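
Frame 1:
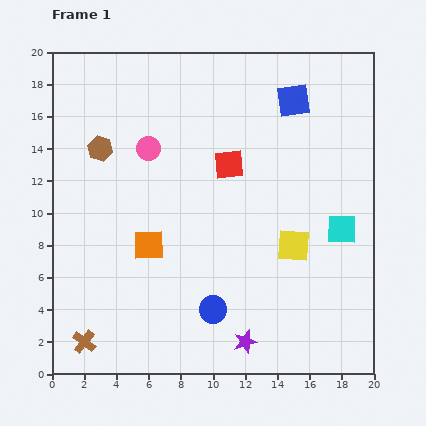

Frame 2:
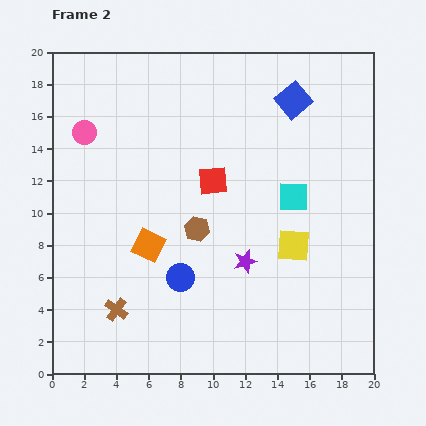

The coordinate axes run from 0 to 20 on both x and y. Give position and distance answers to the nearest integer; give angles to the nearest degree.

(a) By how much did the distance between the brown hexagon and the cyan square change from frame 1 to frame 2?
-10

Distance in frame 1: 16. Distance in frame 2: 6.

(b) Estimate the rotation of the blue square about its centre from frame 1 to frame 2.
32° counter-clockwise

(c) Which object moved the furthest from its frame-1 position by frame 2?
the brown hexagon

(moved 8; next 5)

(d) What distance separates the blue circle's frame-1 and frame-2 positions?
3

The blue circle moved from (10, 4) to (8, 6), a distance of √(2² + 2²) ≈ 3.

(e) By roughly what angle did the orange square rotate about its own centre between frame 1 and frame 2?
29° clockwise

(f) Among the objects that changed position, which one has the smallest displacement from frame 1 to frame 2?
the red square

(moved 1)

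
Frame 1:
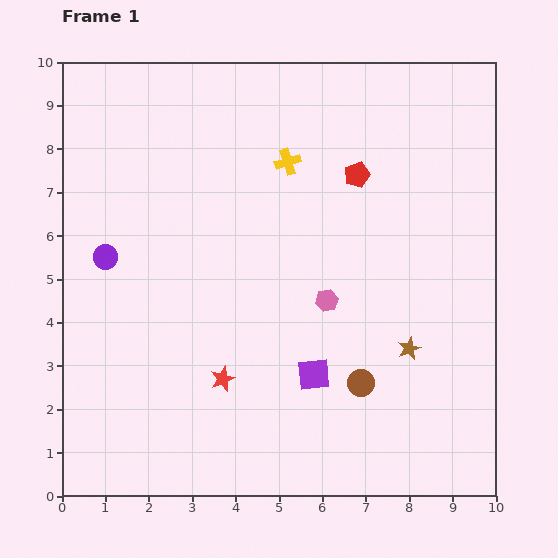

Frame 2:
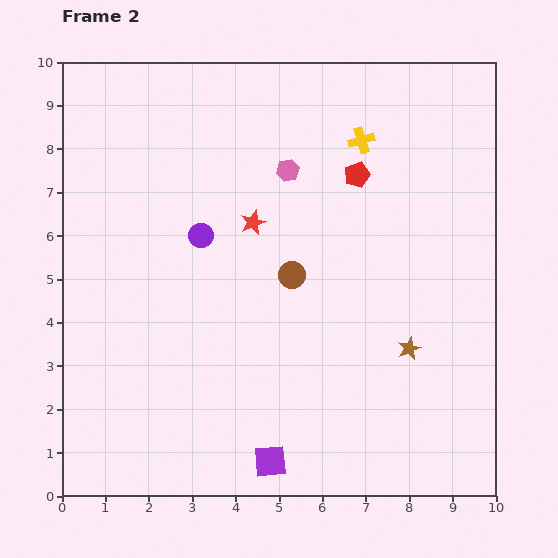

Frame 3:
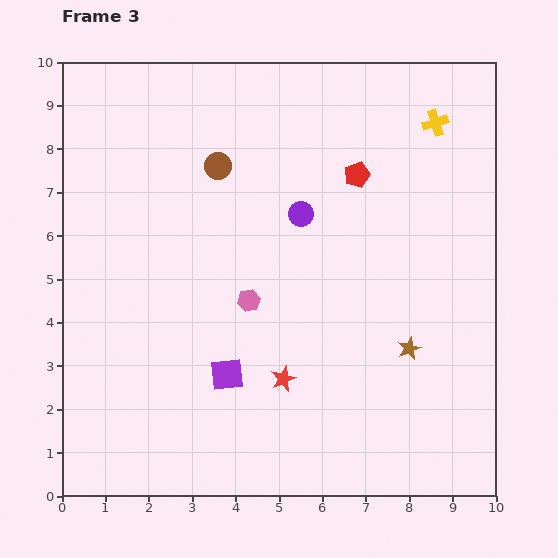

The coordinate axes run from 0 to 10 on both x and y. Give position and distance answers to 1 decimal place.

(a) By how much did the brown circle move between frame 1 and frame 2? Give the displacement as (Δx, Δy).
(-1.6, 2.5)

The brown circle was at (6.9, 2.6) in frame 1 and (5.3, 5.1) in frame 2.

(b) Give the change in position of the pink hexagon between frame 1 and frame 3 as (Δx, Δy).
(-1.8, 0.0)

The pink hexagon was at (6.1, 4.5) in frame 1 and (4.3, 4.5) in frame 3.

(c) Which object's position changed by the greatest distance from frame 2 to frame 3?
the red star

(moved 3.7; next 3.1)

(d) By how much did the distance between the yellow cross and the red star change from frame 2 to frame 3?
+3.8

Distance in frame 2: 3.1. Distance in frame 3: 6.9.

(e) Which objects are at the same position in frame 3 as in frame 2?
the red pentagon, the brown star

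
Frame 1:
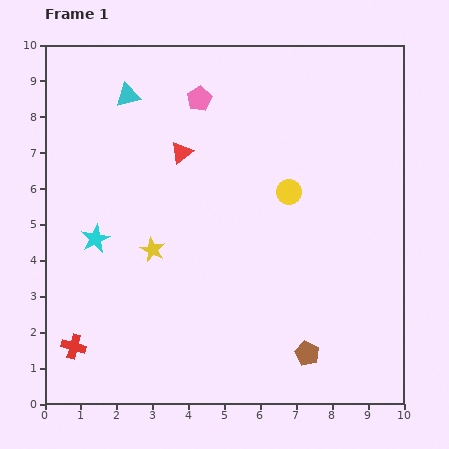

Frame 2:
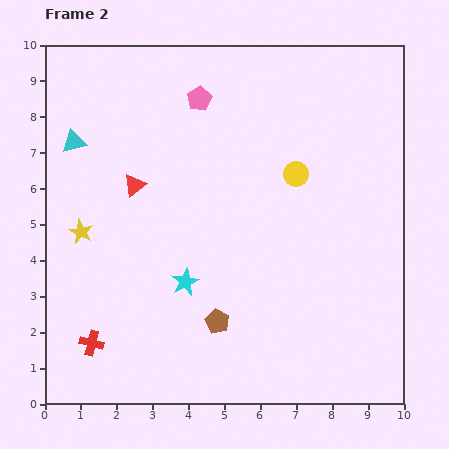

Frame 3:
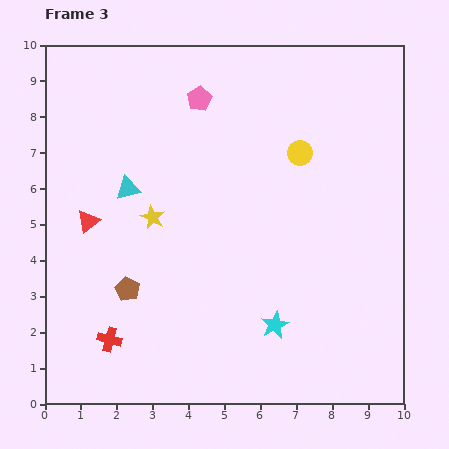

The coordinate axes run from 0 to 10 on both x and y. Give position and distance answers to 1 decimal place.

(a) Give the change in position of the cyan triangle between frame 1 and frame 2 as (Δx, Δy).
(-1.5, -1.3)

The cyan triangle was at (2.3, 8.6) in frame 1 and (0.8, 7.3) in frame 2.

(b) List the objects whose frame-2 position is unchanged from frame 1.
the pink pentagon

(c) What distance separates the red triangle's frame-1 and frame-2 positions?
1.6

The red triangle moved from (3.8, 7.0) to (2.5, 6.1), a distance of √(1.3² + 0.9²) ≈ 1.6.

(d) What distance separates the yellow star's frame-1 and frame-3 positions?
0.9

The yellow star moved from (3.0, 4.3) to (3.0, 5.2), a distance of √(0.0² + 0.9²) ≈ 0.9.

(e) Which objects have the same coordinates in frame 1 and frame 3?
the pink pentagon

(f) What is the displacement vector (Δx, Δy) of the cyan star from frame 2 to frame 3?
(2.5, -1.2)

The cyan star was at (3.9, 3.4) in frame 2 and (6.4, 2.2) in frame 3.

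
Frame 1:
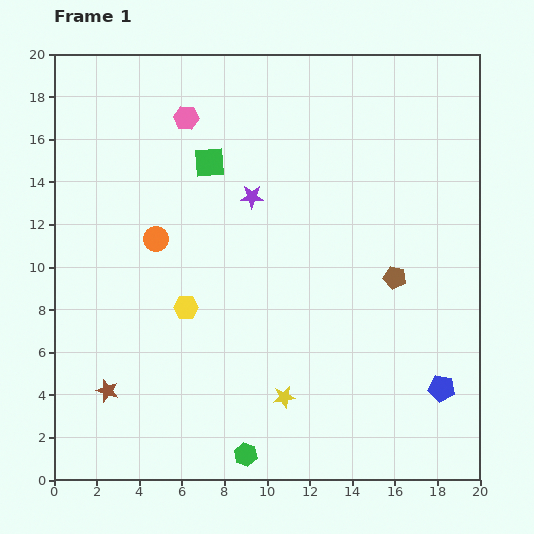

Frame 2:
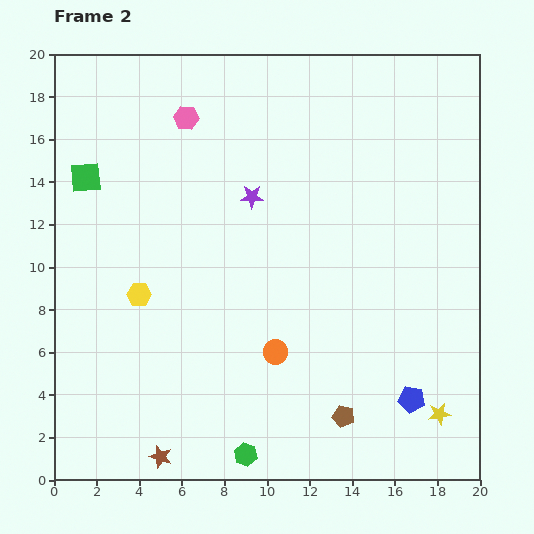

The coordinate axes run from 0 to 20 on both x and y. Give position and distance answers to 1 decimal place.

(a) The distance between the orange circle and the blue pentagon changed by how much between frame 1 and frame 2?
-8.3

Distance in frame 1: 15.1. Distance in frame 2: 6.8.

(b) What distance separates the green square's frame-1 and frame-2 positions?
5.8

The green square moved from (7.3, 14.9) to (1.5, 14.2), a distance of √(5.8² + 0.7²) ≈ 5.8.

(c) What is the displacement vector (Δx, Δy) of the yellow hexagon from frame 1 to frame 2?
(-2.2, 0.6)

The yellow hexagon was at (6.2, 8.1) in frame 1 and (4.0, 8.7) in frame 2.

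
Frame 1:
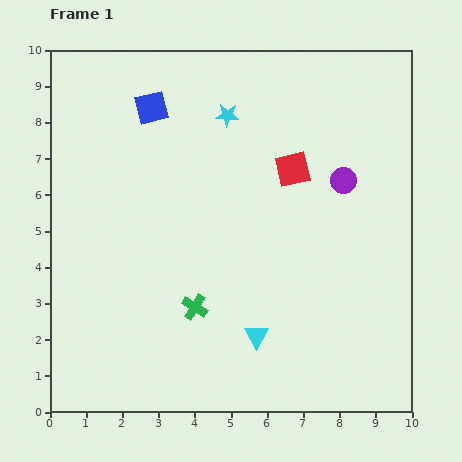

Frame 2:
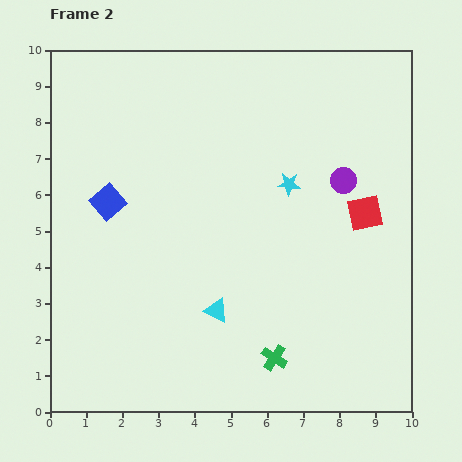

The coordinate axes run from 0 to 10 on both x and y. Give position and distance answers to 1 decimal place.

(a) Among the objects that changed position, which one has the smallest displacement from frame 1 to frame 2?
the cyan triangle

(moved 1.3)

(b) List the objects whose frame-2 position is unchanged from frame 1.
the purple circle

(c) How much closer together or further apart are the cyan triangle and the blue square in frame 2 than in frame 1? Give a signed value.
-2.7

Distance in frame 1: 6.9. Distance in frame 2: 4.2.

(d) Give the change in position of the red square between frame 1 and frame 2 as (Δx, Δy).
(2.0, -1.2)

The red square was at (6.7, 6.7) in frame 1 and (8.7, 5.5) in frame 2.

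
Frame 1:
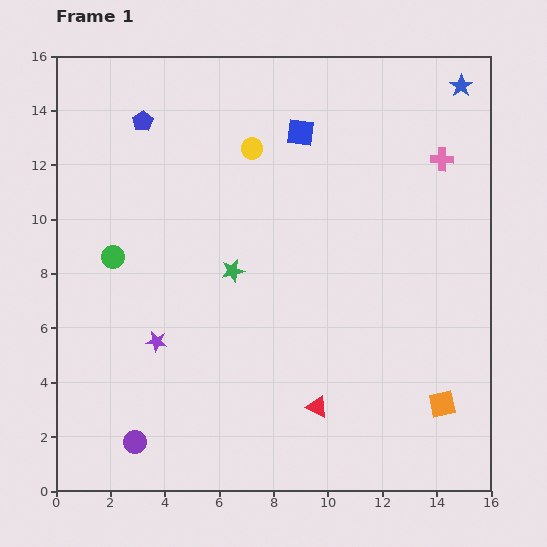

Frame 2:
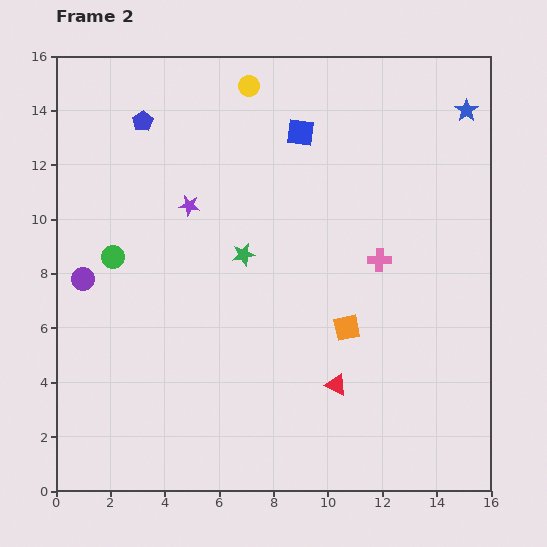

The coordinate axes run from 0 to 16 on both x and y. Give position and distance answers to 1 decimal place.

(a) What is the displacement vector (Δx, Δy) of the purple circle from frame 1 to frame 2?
(-1.9, 6.0)

The purple circle was at (2.9, 1.8) in frame 1 and (1.0, 7.8) in frame 2.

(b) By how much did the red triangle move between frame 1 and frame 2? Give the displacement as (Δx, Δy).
(0.7, 0.8)

The red triangle was at (9.6, 3.1) in frame 1 and (10.3, 3.9) in frame 2.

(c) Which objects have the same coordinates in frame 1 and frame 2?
the blue square, the blue pentagon, the green circle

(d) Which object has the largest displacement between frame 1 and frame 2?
the purple circle

(moved 6.3; next 5.1)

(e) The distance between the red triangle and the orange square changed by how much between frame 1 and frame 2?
-2.5

Distance in frame 1: 4.6. Distance in frame 2: 2.1.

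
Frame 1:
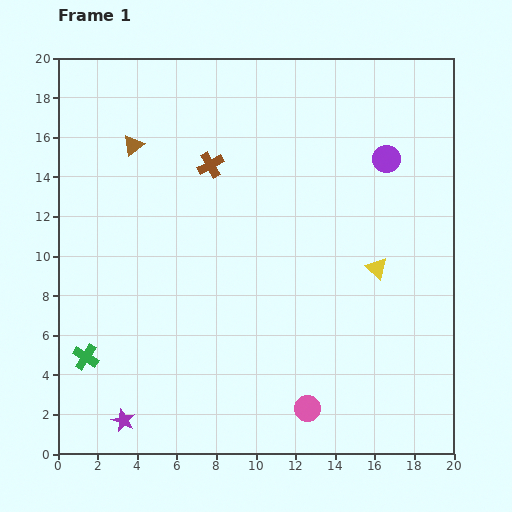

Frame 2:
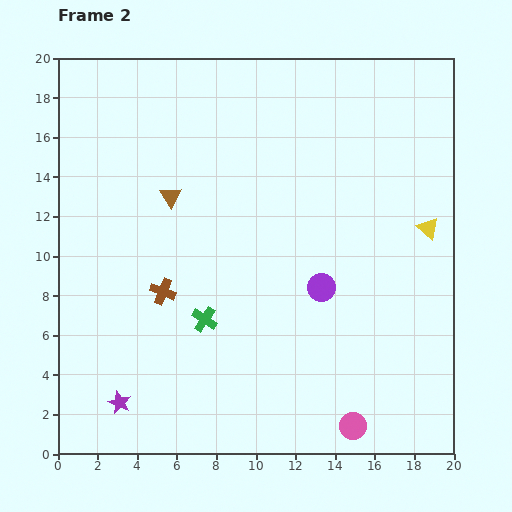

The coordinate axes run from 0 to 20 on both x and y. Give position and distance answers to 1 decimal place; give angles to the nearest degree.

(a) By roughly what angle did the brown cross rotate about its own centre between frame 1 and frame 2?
39° counter-clockwise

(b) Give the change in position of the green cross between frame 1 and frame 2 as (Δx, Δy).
(6.0, 1.9)

The green cross was at (1.4, 4.9) in frame 1 and (7.4, 6.8) in frame 2.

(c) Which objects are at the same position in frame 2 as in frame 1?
none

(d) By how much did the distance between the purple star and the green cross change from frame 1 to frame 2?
+2.3

Distance in frame 1: 3.7. Distance in frame 2: 6.0.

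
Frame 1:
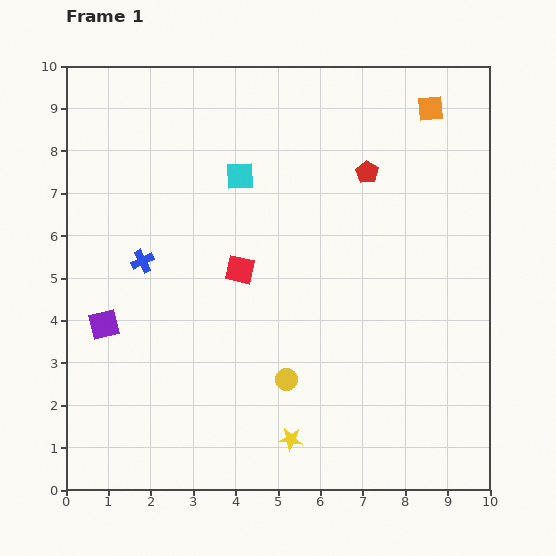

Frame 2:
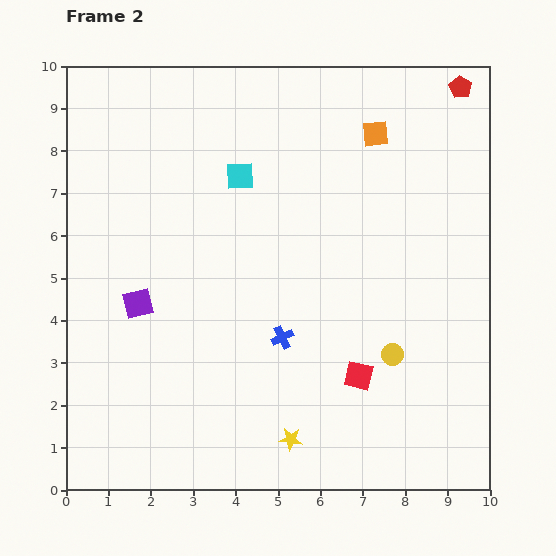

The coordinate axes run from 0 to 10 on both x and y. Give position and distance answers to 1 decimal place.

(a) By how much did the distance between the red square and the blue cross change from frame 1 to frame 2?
-0.3

Distance in frame 1: 2.3. Distance in frame 2: 2.0.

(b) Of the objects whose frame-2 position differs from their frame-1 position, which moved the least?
the purple square

(moved 0.9)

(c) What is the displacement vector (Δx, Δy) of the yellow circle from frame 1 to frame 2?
(2.5, 0.6)

The yellow circle was at (5.2, 2.6) in frame 1 and (7.7, 3.2) in frame 2.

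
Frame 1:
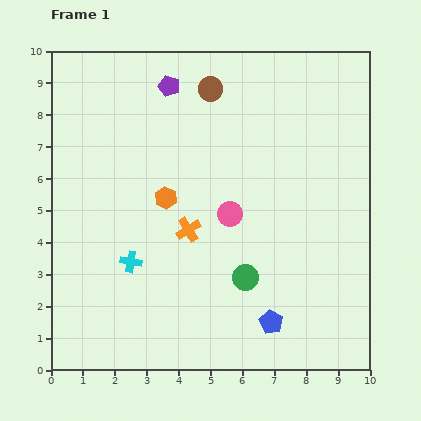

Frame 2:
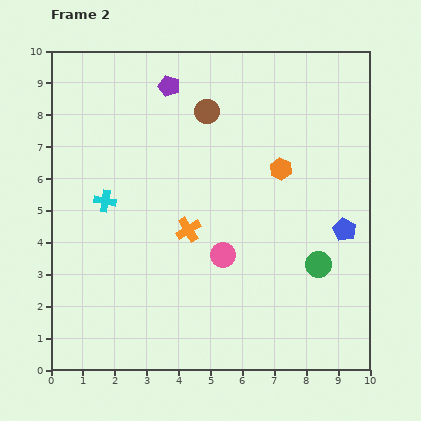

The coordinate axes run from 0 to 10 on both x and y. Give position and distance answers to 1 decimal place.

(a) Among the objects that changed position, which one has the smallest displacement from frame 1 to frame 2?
the brown circle

(moved 0.7)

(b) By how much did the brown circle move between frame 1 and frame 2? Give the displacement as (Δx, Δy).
(-0.1, -0.7)

The brown circle was at (5.0, 8.8) in frame 1 and (4.9, 8.1) in frame 2.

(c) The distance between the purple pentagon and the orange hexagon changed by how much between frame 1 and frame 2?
+0.9

Distance in frame 1: 3.5. Distance in frame 2: 4.4.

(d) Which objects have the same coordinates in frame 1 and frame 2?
the purple pentagon, the orange cross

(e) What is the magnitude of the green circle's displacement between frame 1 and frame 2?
2.3

The green circle moved from (6.1, 2.9) to (8.4, 3.3), a distance of √(2.3² + 0.4²) ≈ 2.3.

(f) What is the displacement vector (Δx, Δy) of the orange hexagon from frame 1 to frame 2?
(3.6, 0.9)

The orange hexagon was at (3.6, 5.4) in frame 1 and (7.2, 6.3) in frame 2.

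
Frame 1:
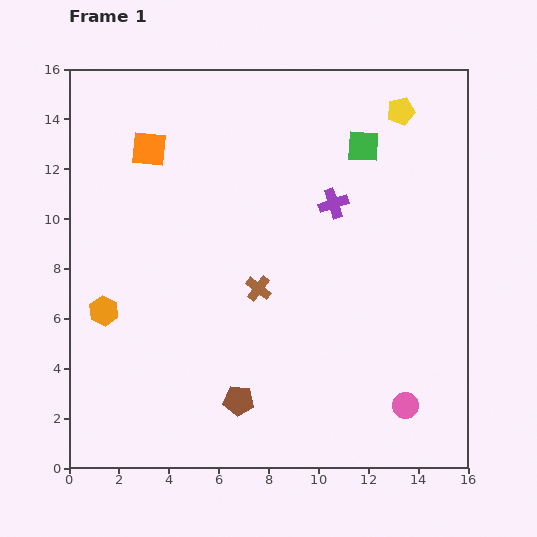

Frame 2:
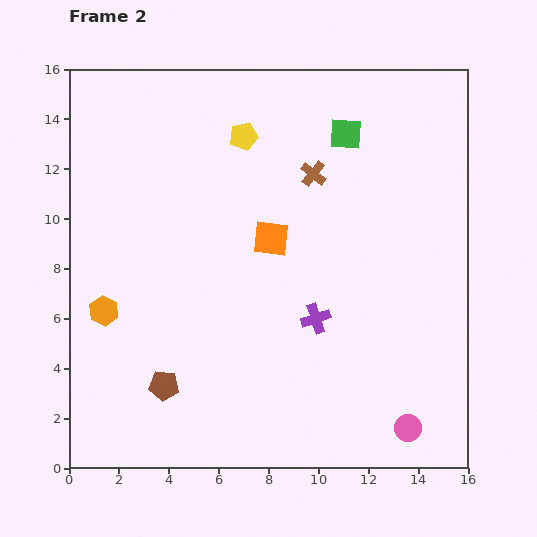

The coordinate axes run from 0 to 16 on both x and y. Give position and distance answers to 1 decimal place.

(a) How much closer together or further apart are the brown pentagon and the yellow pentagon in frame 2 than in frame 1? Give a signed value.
-2.8

Distance in frame 1: 13.3. Distance in frame 2: 10.5.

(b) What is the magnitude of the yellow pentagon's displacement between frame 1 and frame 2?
6.4

The yellow pentagon moved from (13.3, 14.3) to (7.0, 13.3), a distance of √(6.3² + 1.0²) ≈ 6.4.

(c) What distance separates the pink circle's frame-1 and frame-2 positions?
0.9

The pink circle moved from (13.5, 2.5) to (13.6, 1.6), a distance of √(0.1² + 0.9²) ≈ 0.9.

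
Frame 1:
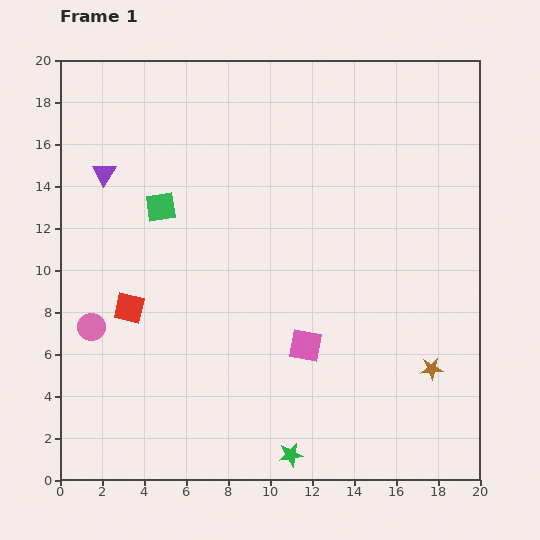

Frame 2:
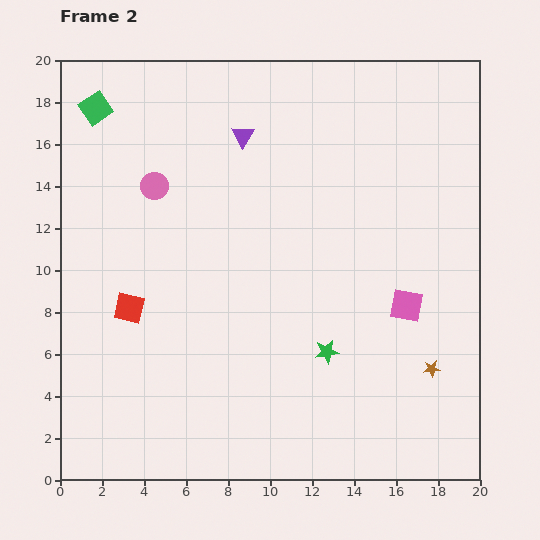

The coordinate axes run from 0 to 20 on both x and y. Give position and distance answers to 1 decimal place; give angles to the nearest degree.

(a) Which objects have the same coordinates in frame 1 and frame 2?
the red square, the brown star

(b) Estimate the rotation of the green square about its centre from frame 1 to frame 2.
26° counter-clockwise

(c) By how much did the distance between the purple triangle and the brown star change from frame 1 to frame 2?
-3.9

Distance in frame 1: 18.2. Distance in frame 2: 14.3.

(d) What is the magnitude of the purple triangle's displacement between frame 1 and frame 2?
6.8

The purple triangle moved from (2.1, 14.6) to (8.7, 16.4), a distance of √(6.6² + 1.8²) ≈ 6.8.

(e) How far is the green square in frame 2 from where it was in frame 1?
5.6

The green square moved from (4.8, 13.0) to (1.7, 17.7), a distance of √(3.1² + 4.7²) ≈ 5.6.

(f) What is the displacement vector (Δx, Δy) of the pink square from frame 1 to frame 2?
(4.8, 1.9)

The pink square was at (11.7, 6.4) in frame 1 and (16.5, 8.3) in frame 2.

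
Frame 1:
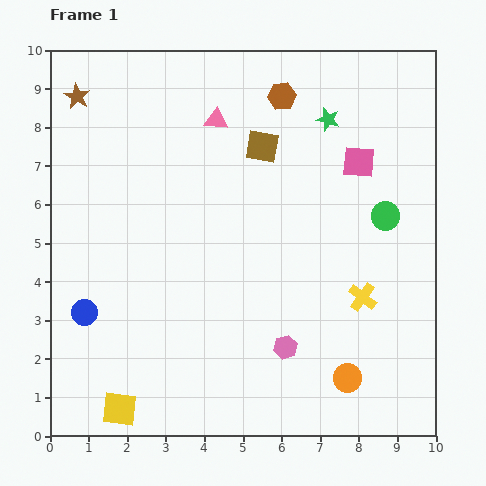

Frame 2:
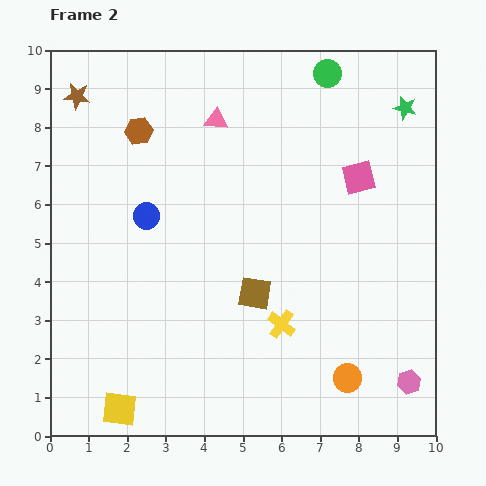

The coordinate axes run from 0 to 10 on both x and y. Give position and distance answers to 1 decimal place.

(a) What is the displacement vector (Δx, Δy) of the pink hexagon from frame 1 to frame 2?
(3.2, -0.9)

The pink hexagon was at (6.1, 2.3) in frame 1 and (9.3, 1.4) in frame 2.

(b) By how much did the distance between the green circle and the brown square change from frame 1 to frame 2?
+2.3

Distance in frame 1: 3.7. Distance in frame 2: 6.0.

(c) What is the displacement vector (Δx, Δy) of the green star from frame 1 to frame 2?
(2.0, 0.3)

The green star was at (7.2, 8.2) in frame 1 and (9.2, 8.5) in frame 2.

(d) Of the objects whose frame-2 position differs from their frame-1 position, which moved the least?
the pink square

(moved 0.4)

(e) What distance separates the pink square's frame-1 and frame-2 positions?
0.4

The pink square moved from (8.0, 7.1) to (8.0, 6.7), a distance of √(0.0² + 0.4²) ≈ 0.4.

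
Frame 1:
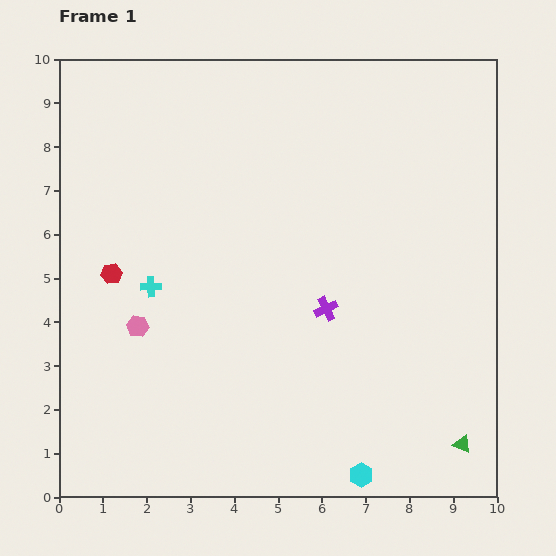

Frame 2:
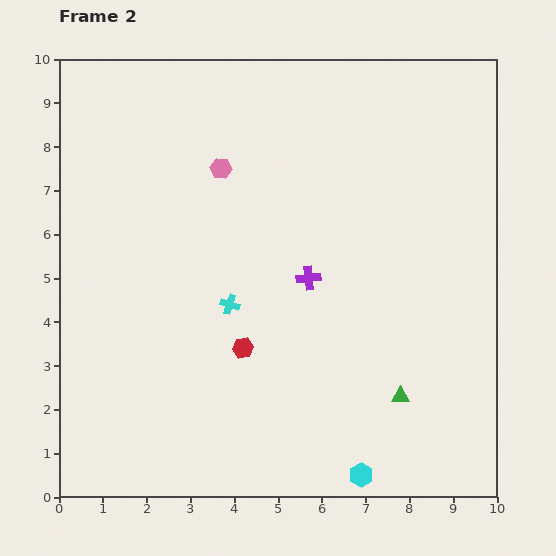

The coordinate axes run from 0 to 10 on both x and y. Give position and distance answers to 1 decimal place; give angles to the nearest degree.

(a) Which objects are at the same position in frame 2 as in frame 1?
the cyan hexagon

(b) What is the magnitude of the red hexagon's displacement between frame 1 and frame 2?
3.4

The red hexagon moved from (1.2, 5.1) to (4.2, 3.4), a distance of √(3.0² + 1.7²) ≈ 3.4.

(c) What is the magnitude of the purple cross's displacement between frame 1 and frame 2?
0.8

The purple cross moved from (6.1, 4.3) to (5.7, 5.0), a distance of √(0.4² + 0.7²) ≈ 0.8.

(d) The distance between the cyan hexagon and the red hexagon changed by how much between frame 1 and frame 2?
-3.3

Distance in frame 1: 7.3. Distance in frame 2: 4.0.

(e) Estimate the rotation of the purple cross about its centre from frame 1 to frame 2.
20° clockwise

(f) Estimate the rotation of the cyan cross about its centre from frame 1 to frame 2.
19° clockwise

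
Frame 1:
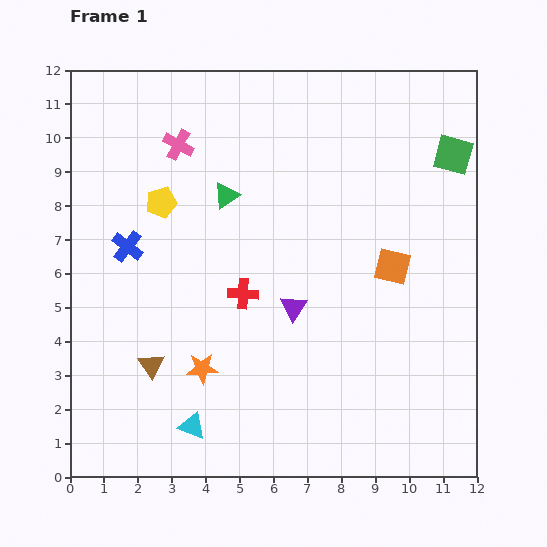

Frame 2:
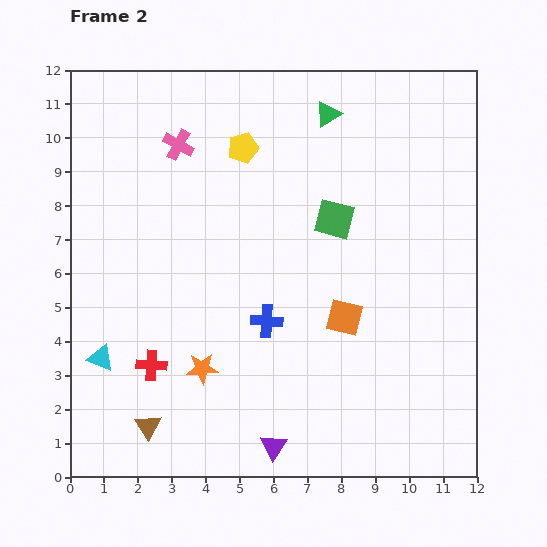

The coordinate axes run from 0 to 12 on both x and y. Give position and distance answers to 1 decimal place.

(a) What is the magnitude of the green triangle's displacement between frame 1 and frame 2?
3.8

The green triangle moved from (4.6, 8.3) to (7.6, 10.7), a distance of √(3.0² + 2.4²) ≈ 3.8.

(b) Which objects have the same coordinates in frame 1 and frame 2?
the pink cross, the orange star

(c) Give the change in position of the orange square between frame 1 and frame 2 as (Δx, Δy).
(-1.4, -1.5)

The orange square was at (9.5, 6.2) in frame 1 and (8.1, 4.7) in frame 2.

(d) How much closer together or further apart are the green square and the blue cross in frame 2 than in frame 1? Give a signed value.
-6.4

Distance in frame 1: 10.0. Distance in frame 2: 3.6.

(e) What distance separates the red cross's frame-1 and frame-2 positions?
3.4

The red cross moved from (5.1, 5.4) to (2.4, 3.3), a distance of √(2.7² + 2.1²) ≈ 3.4.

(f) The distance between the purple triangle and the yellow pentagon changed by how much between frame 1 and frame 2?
+3.8

Distance in frame 1: 5.0. Distance in frame 2: 8.8.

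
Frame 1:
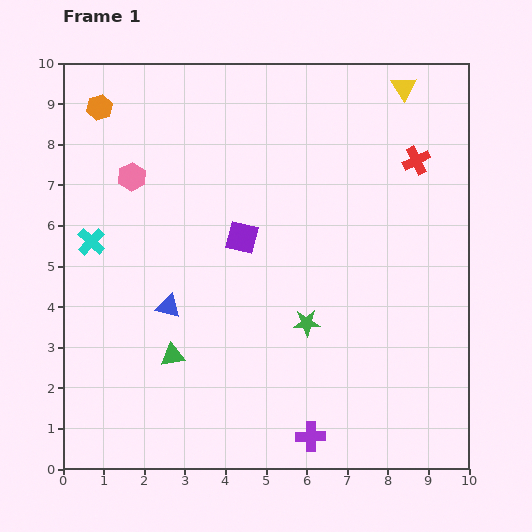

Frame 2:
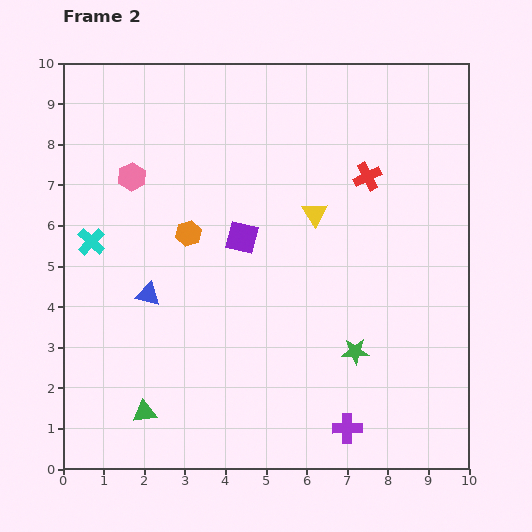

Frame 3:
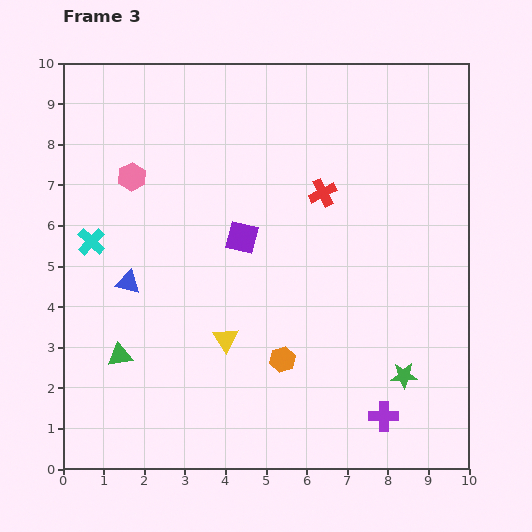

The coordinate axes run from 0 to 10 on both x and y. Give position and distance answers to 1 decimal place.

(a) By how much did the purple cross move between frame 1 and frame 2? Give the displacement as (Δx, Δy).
(0.9, 0.2)

The purple cross was at (6.1, 0.8) in frame 1 and (7.0, 1.0) in frame 2.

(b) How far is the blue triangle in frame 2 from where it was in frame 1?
0.6

The blue triangle moved from (2.6, 4.0) to (2.1, 4.3), a distance of √(0.5² + 0.3²) ≈ 0.6.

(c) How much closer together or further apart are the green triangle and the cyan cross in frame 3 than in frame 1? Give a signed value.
-0.5

Distance in frame 1: 3.4. Distance in frame 3: 2.9.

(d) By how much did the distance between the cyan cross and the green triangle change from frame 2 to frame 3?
-1.5

Distance in frame 2: 4.4. Distance in frame 3: 2.9.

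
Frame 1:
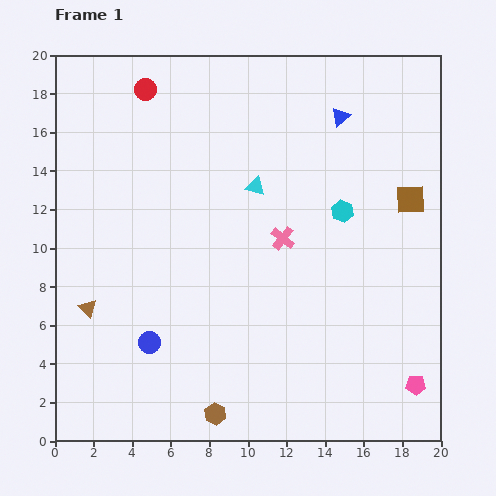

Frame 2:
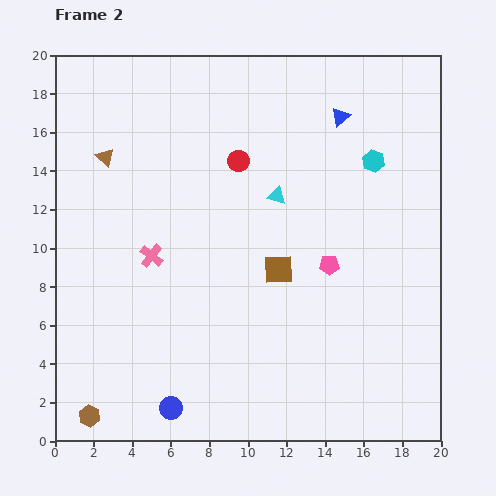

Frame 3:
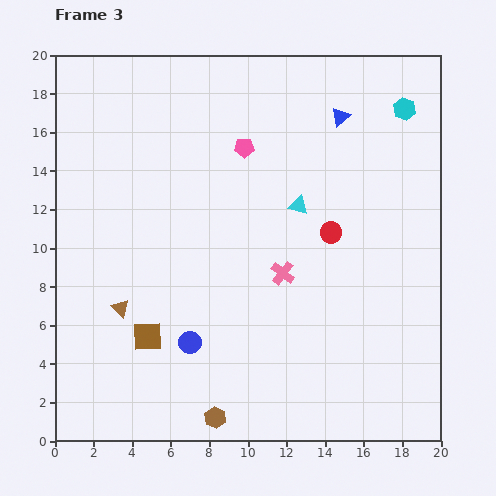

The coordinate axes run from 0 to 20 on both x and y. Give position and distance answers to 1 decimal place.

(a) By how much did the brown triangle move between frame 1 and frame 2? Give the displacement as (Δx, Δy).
(0.9, 7.8)

The brown triangle was at (1.7, 6.9) in frame 1 and (2.6, 14.7) in frame 2.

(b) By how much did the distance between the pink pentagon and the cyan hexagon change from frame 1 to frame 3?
-1.3

Distance in frame 1: 9.8. Distance in frame 3: 8.5.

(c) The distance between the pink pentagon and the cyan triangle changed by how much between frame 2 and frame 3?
-0.4

Distance in frame 2: 4.5. Distance in frame 3: 4.1.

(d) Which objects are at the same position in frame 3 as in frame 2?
the blue triangle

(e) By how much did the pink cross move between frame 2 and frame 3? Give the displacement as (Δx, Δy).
(6.8, -0.9)

The pink cross was at (5.0, 9.6) in frame 2 and (11.8, 8.7) in frame 3.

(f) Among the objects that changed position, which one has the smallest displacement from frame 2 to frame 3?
the cyan triangle

(moved 1.2)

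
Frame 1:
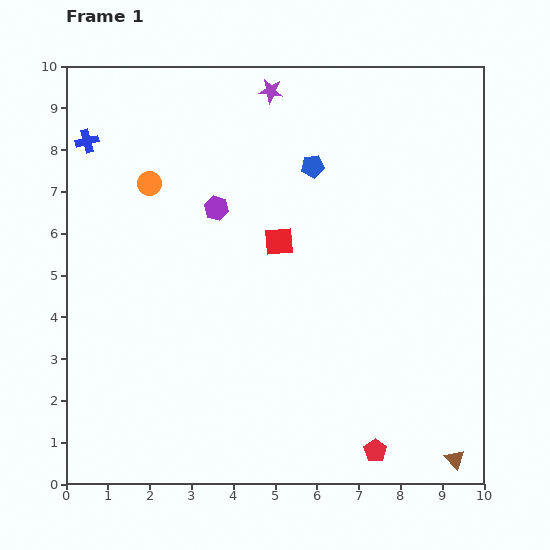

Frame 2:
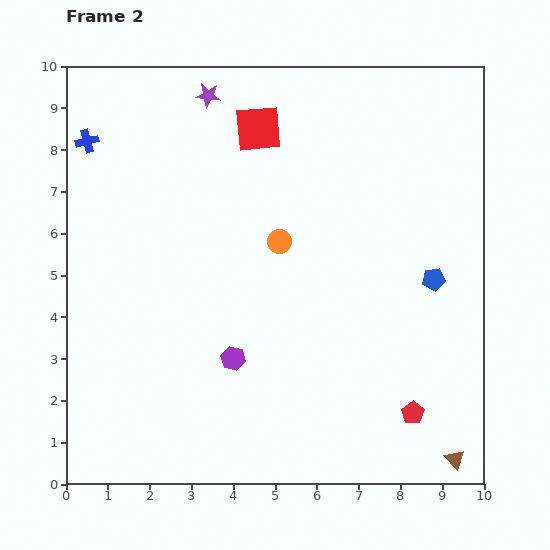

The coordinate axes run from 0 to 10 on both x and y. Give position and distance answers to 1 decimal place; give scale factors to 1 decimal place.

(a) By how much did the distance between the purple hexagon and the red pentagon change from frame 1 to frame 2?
-2.4

Distance in frame 1: 6.9. Distance in frame 2: 4.5.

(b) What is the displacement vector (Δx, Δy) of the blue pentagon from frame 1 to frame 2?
(2.9, -2.7)

The blue pentagon was at (5.9, 7.6) in frame 1 and (8.8, 4.9) in frame 2.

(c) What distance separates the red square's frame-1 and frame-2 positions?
2.7

The red square moved from (5.1, 5.8) to (4.6, 8.5), a distance of √(0.5² + 2.7²) ≈ 2.7.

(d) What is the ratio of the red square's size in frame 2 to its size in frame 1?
1.6×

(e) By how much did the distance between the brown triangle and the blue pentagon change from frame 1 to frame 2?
-3.5

Distance in frame 1: 7.8. Distance in frame 2: 4.3.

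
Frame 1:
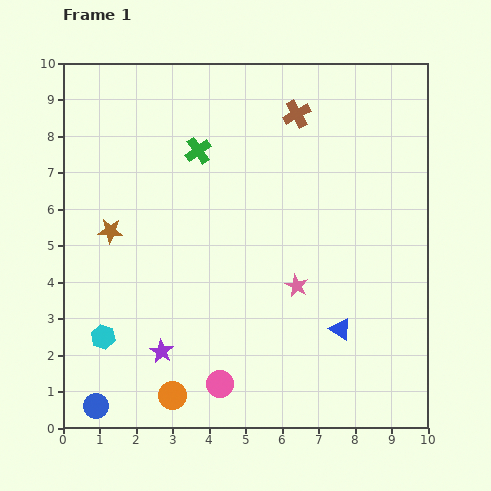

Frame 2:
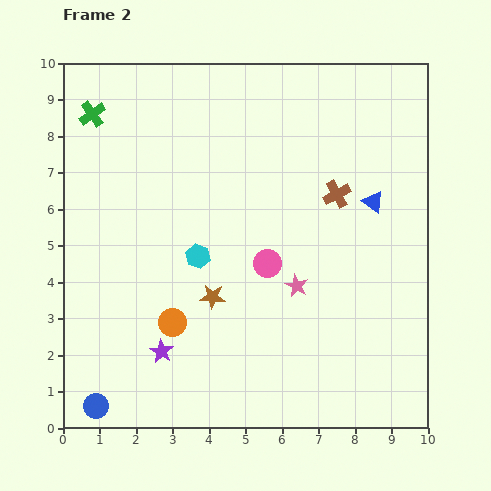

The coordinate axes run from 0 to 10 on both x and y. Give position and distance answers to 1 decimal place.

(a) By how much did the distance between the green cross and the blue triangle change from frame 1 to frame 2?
+1.8

Distance in frame 1: 6.3. Distance in frame 2: 8.1.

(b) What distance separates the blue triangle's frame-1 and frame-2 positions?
3.6

The blue triangle moved from (7.6, 2.7) to (8.5, 6.2), a distance of √(0.9² + 3.5²) ≈ 3.6.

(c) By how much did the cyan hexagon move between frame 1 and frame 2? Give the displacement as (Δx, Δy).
(2.6, 2.2)

The cyan hexagon was at (1.1, 2.5) in frame 1 and (3.7, 4.7) in frame 2.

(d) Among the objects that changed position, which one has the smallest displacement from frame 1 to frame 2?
the orange circle

(moved 2.0)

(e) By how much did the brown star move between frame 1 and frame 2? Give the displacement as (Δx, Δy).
(2.8, -1.8)

The brown star was at (1.3, 5.4) in frame 1 and (4.1, 3.6) in frame 2.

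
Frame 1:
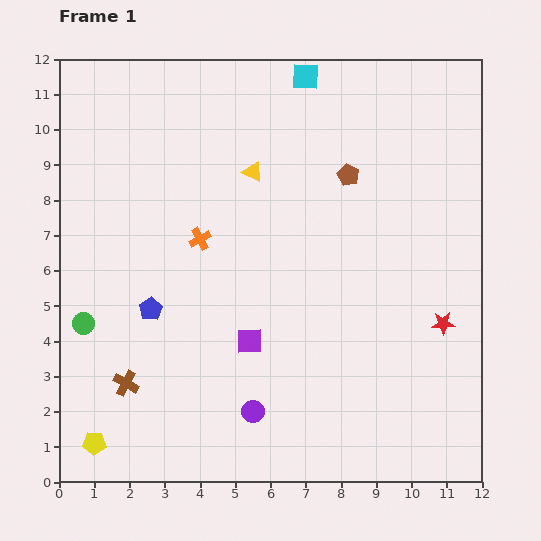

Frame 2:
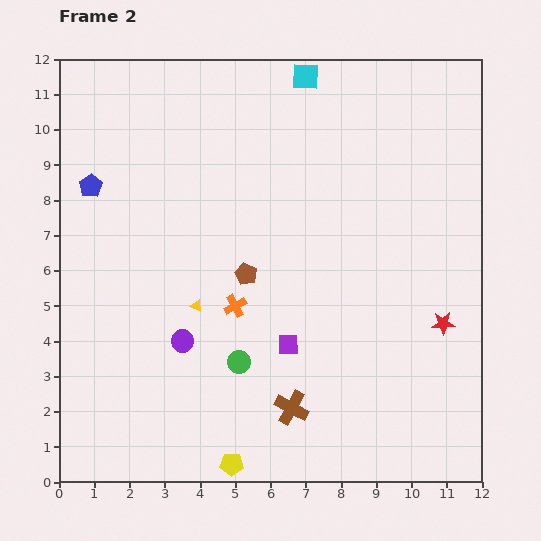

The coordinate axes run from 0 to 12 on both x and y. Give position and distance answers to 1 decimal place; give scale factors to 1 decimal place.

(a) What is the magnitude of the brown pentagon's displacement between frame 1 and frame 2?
4.0

The brown pentagon moved from (8.2, 8.7) to (5.3, 5.9), a distance of √(2.9² + 2.8²) ≈ 4.0.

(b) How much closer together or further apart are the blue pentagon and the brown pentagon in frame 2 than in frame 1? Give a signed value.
-1.7

Distance in frame 1: 6.8. Distance in frame 2: 5.1.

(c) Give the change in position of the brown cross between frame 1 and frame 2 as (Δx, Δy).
(4.7, -0.7)

The brown cross was at (1.9, 2.8) in frame 1 and (6.6, 2.1) in frame 2.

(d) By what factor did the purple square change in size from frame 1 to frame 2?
0.8×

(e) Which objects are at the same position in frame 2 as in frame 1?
the red star, the cyan square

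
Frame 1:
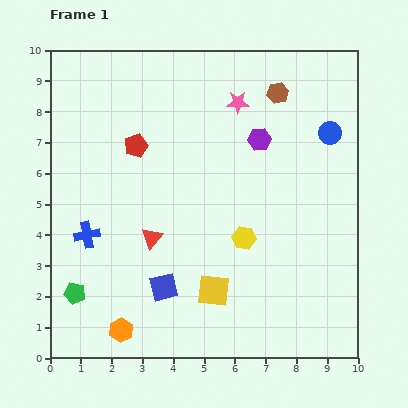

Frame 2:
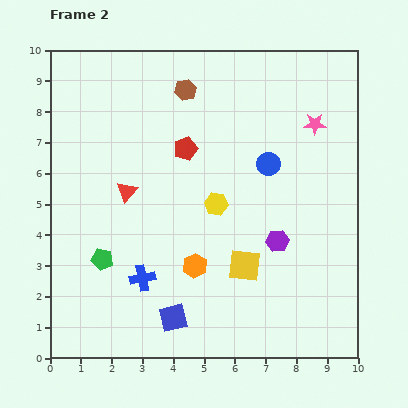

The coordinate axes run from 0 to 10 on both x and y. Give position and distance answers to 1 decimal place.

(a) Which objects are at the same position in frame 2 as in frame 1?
none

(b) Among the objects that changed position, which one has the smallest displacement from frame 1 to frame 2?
the blue square

(moved 1.0)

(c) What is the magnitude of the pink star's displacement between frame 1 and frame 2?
2.6

The pink star moved from (6.1, 8.3) to (8.6, 7.6), a distance of √(2.5² + 0.7²) ≈ 2.6.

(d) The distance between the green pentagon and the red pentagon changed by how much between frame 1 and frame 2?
-0.7

Distance in frame 1: 5.2. Distance in frame 2: 4.5.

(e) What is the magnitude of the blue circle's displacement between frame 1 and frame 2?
2.2

The blue circle moved from (9.1, 7.3) to (7.1, 6.3), a distance of √(2.0² + 1.0²) ≈ 2.2.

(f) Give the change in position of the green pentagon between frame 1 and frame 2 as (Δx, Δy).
(0.9, 1.1)

The green pentagon was at (0.8, 2.1) in frame 1 and (1.7, 3.2) in frame 2.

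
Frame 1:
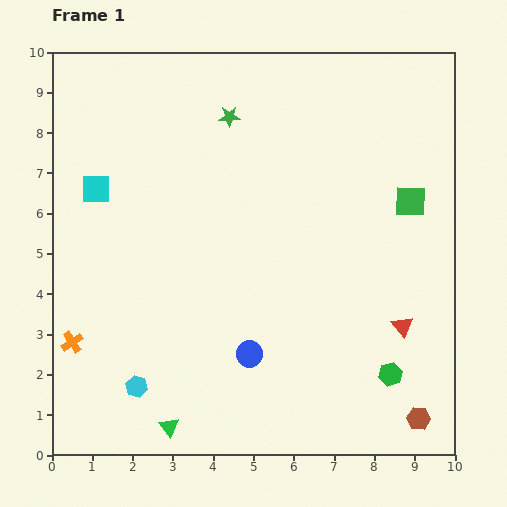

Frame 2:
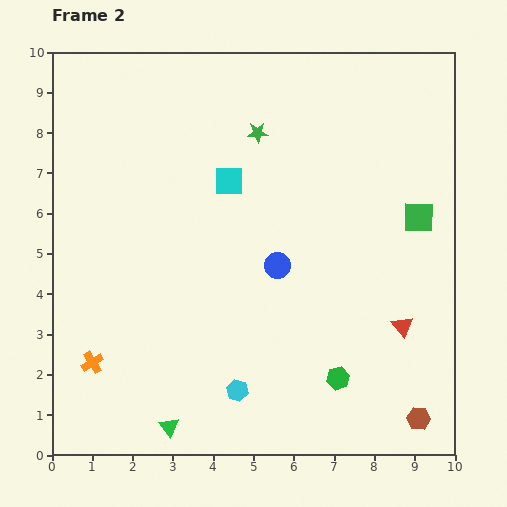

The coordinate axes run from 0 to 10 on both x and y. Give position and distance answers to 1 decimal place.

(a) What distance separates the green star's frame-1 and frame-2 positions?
0.8

The green star moved from (4.4, 8.4) to (5.1, 8.0), a distance of √(0.7² + 0.4²) ≈ 0.8.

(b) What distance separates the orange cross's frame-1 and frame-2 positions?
0.7

The orange cross moved from (0.5, 2.8) to (1.0, 2.3), a distance of √(0.5² + 0.5²) ≈ 0.7.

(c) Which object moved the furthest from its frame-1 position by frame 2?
the cyan square

(moved 3.3; next 2.5)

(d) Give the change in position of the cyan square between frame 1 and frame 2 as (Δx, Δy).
(3.3, 0.2)

The cyan square was at (1.1, 6.6) in frame 1 and (4.4, 6.8) in frame 2.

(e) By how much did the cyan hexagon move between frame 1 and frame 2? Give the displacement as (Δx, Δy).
(2.5, -0.1)

The cyan hexagon was at (2.1, 1.7) in frame 1 and (4.6, 1.6) in frame 2.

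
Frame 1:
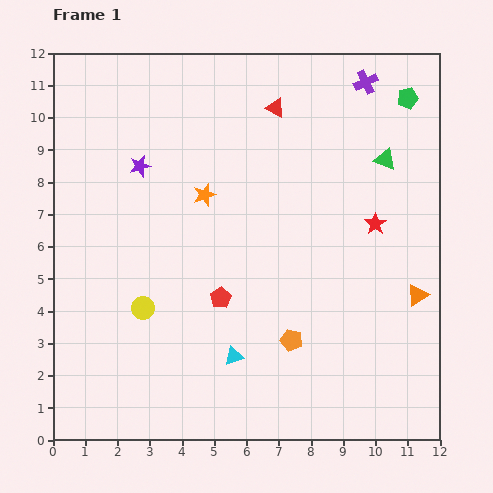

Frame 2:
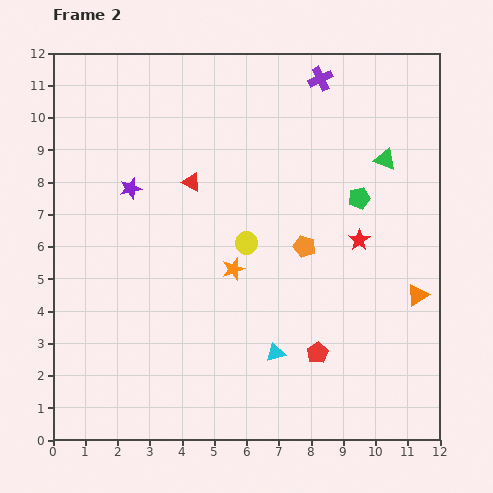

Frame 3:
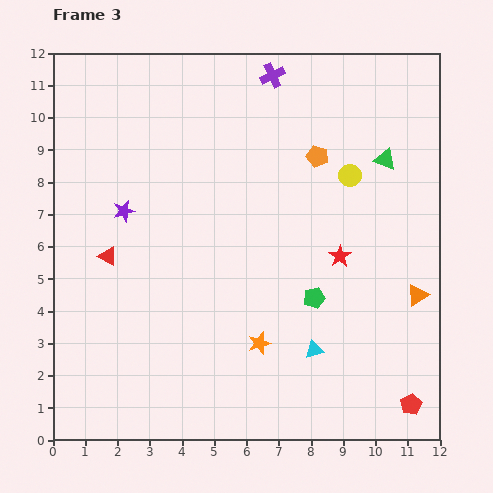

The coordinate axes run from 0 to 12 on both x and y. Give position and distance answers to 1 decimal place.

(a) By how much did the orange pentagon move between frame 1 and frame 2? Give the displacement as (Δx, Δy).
(0.4, 2.9)

The orange pentagon was at (7.4, 3.1) in frame 1 and (7.8, 6.0) in frame 2.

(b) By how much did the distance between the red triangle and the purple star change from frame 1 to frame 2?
-2.7

Distance in frame 1: 4.6. Distance in frame 2: 1.9.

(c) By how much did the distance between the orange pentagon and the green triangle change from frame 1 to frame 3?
-4.2

Distance in frame 1: 6.3. Distance in frame 3: 2.1.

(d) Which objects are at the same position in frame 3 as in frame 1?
the green triangle, the orange triangle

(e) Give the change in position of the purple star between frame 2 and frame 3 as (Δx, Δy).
(-0.2, -0.7)

The purple star was at (2.4, 7.8) in frame 2 and (2.2, 7.1) in frame 3.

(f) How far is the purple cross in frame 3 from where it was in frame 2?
1.5

The purple cross moved from (8.3, 11.2) to (6.8, 11.3), a distance of √(1.5² + 0.1²) ≈ 1.5.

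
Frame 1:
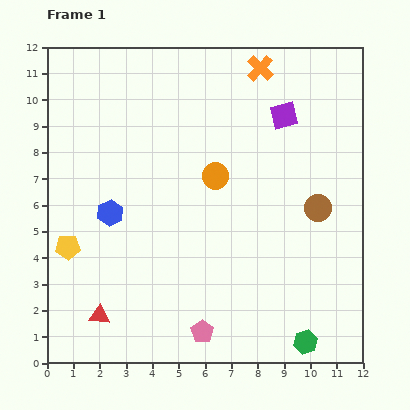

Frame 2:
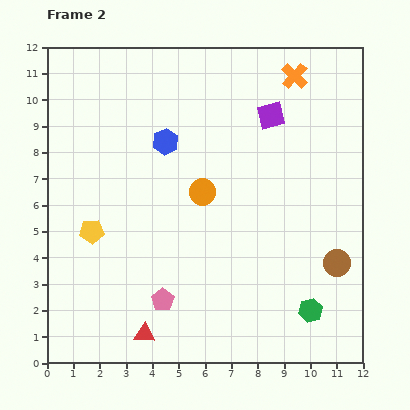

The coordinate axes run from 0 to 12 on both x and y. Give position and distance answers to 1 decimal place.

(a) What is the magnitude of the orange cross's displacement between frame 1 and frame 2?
1.3

The orange cross moved from (8.1, 11.2) to (9.4, 10.9), a distance of √(1.3² + 0.3²) ≈ 1.3.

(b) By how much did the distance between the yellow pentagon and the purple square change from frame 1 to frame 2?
-1.5

Distance in frame 1: 9.6. Distance in frame 2: 8.1.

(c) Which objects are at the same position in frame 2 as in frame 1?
none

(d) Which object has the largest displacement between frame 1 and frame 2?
the blue hexagon

(moved 3.4; next 2.2)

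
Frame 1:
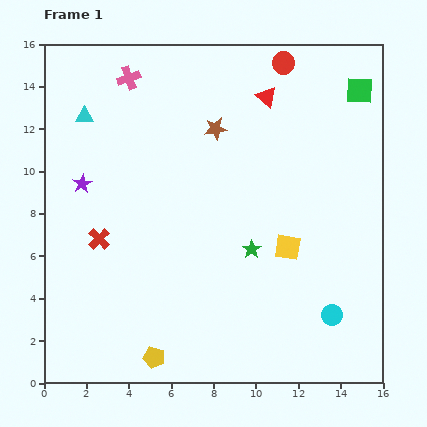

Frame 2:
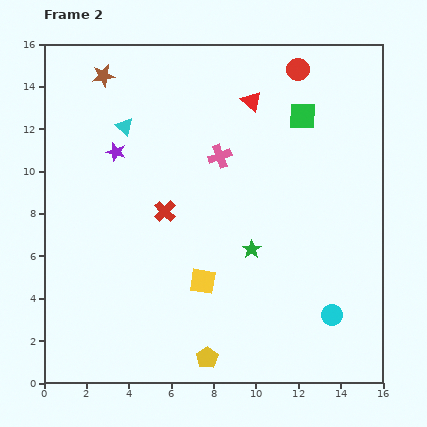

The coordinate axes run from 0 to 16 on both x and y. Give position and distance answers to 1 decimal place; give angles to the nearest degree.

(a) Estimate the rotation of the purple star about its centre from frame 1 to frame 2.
26° counter-clockwise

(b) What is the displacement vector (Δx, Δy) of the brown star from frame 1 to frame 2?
(-5.3, 2.5)

The brown star was at (8.1, 12.0) in frame 1 and (2.8, 14.5) in frame 2.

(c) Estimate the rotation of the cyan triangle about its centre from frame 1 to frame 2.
42° clockwise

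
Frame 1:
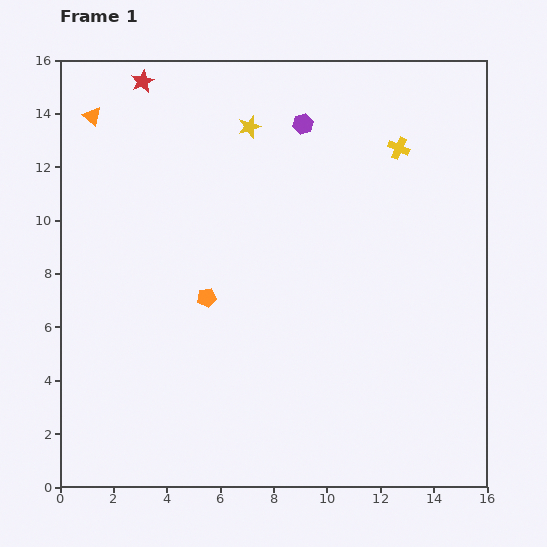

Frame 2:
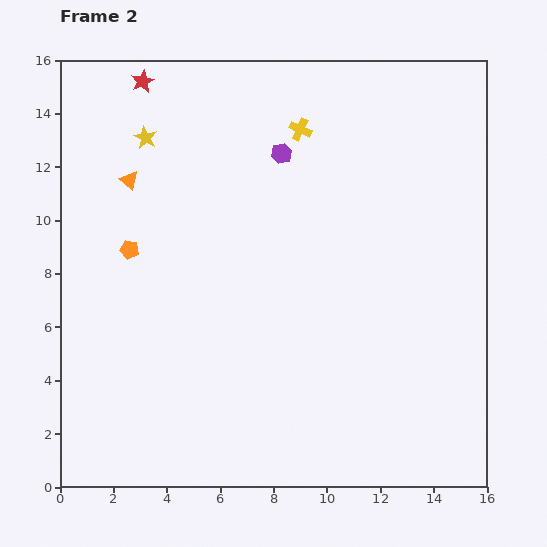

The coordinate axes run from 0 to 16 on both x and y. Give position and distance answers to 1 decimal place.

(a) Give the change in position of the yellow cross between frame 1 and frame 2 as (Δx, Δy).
(-3.7, 0.7)

The yellow cross was at (12.7, 12.7) in frame 1 and (9.0, 13.4) in frame 2.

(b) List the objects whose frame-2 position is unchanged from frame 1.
the red star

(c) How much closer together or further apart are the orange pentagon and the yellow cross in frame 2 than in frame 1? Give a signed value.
-1.3

Distance in frame 1: 9.1. Distance in frame 2: 7.8.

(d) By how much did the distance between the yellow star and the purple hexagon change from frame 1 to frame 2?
+3.1

Distance in frame 1: 2.0. Distance in frame 2: 5.1.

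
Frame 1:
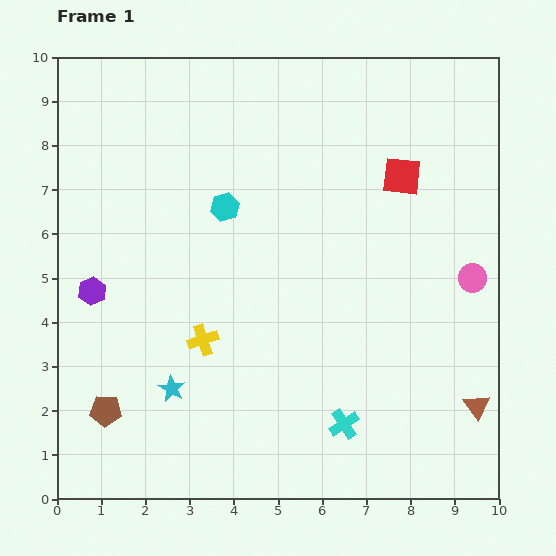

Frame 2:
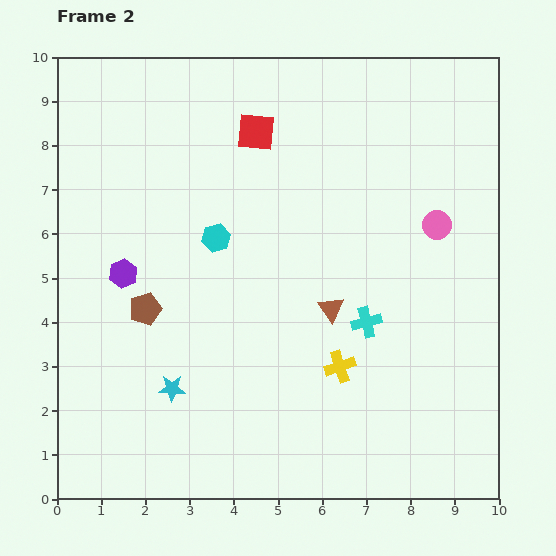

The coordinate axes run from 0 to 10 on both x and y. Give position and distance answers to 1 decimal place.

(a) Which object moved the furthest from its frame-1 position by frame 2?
the brown triangle

(moved 4.0; next 3.4)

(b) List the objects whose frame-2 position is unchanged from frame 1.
the cyan star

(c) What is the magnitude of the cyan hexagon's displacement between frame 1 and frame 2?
0.7

The cyan hexagon moved from (3.8, 6.6) to (3.6, 5.9), a distance of √(0.2² + 0.7²) ≈ 0.7.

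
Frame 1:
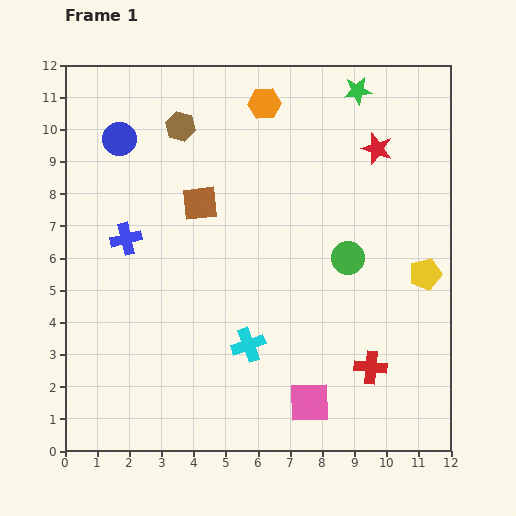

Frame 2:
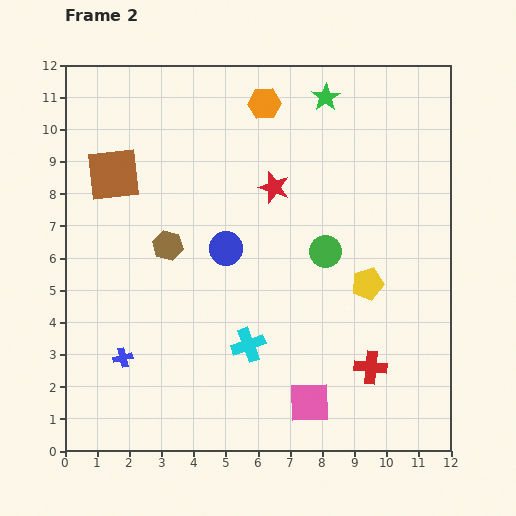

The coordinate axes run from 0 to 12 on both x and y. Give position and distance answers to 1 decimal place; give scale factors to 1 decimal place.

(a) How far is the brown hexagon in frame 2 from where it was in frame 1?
3.7

The brown hexagon moved from (3.6, 10.1) to (3.2, 6.4), a distance of √(0.4² + 3.7²) ≈ 3.7.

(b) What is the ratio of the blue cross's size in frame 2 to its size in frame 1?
0.6×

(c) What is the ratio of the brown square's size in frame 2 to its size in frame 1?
1.5×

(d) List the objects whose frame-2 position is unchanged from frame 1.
the pink square, the red cross, the orange hexagon, the cyan cross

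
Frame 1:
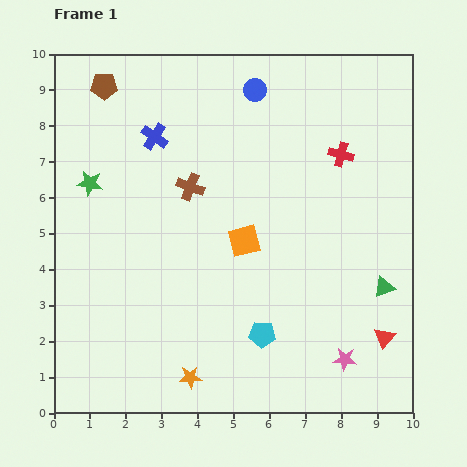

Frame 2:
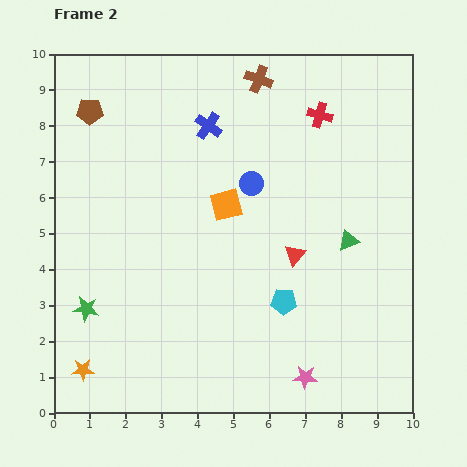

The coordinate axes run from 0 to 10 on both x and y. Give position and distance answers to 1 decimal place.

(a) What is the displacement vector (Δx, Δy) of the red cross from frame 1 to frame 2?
(-0.6, 1.1)

The red cross was at (8.0, 7.2) in frame 1 and (7.4, 8.3) in frame 2.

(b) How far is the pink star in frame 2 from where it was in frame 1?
1.2

The pink star moved from (8.1, 1.5) to (7.0, 1.0), a distance of √(1.1² + 0.5²) ≈ 1.2.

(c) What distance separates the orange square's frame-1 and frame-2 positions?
1.1

The orange square moved from (5.3, 4.8) to (4.8, 5.8), a distance of √(0.5² + 1.0²) ≈ 1.1.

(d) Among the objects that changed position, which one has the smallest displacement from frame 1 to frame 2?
the brown pentagon

(moved 0.8)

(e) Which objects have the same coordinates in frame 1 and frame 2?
none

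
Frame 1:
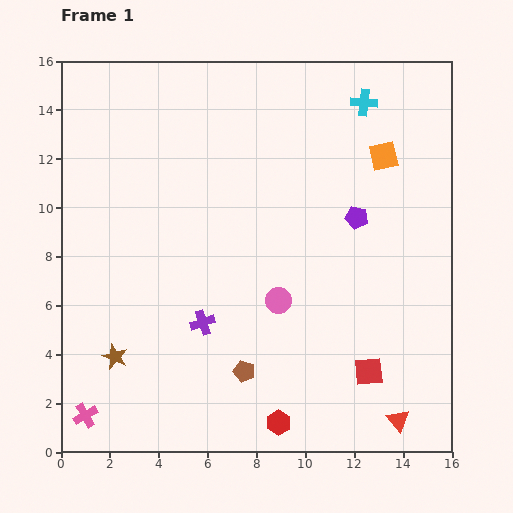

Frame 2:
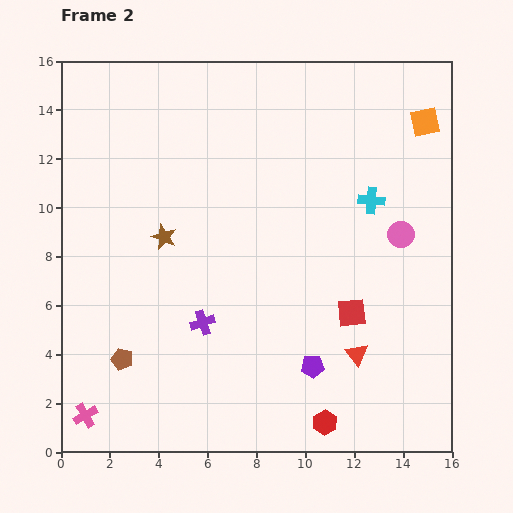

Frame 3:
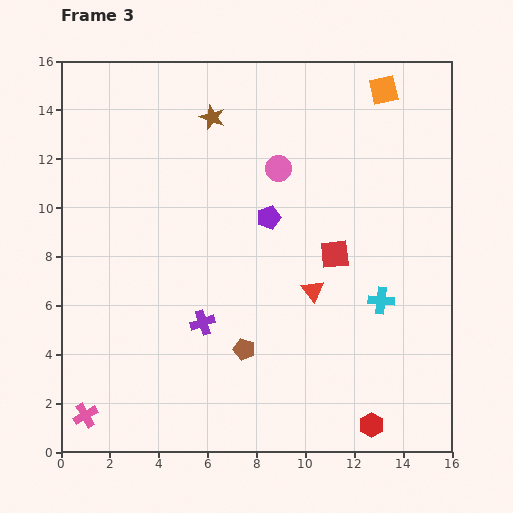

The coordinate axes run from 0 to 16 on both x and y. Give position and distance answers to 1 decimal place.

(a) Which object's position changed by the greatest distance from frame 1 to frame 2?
the purple pentagon

(moved 6.4; next 5.7)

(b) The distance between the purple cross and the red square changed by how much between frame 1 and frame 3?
-1.0

Distance in frame 1: 7.1. Distance in frame 3: 6.1.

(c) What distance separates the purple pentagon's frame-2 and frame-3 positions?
6.4

The purple pentagon moved from (10.3, 3.5) to (8.5, 9.6), a distance of √(1.8² + 6.1²) ≈ 6.4.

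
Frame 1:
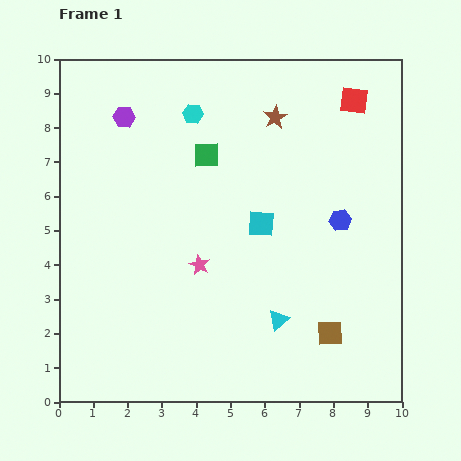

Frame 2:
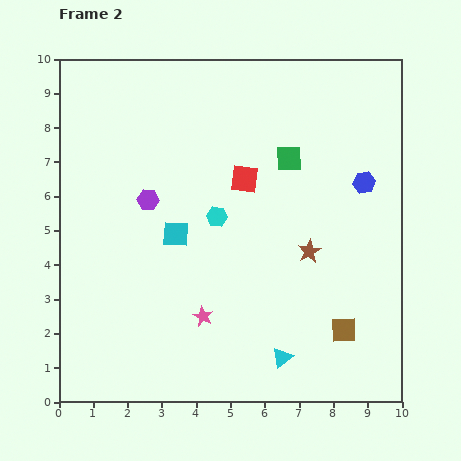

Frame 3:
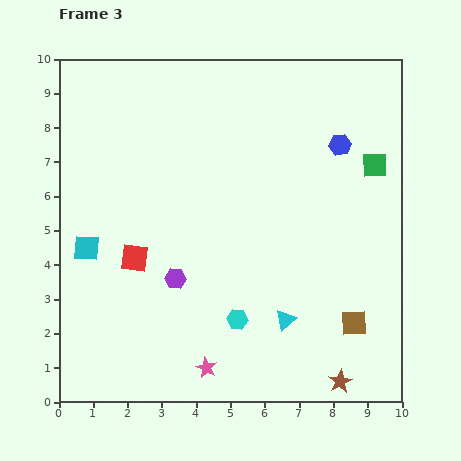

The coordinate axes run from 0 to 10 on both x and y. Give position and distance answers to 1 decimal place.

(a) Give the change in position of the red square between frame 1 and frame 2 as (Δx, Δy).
(-3.2, -2.3)

The red square was at (8.6, 8.8) in frame 1 and (5.4, 6.5) in frame 2.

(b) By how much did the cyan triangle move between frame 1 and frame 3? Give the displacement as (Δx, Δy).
(0.2, 0.0)

The cyan triangle was at (6.4, 2.4) in frame 1 and (6.6, 2.4) in frame 3.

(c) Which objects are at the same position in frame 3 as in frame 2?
none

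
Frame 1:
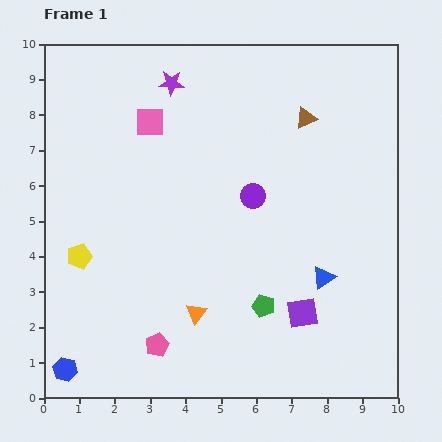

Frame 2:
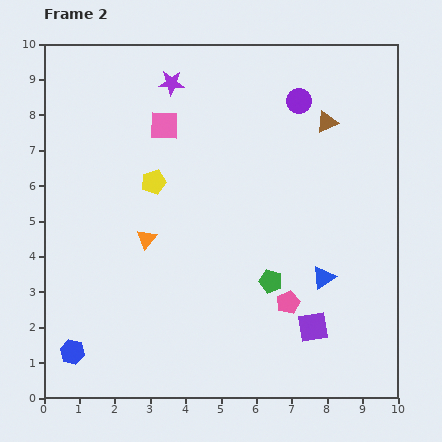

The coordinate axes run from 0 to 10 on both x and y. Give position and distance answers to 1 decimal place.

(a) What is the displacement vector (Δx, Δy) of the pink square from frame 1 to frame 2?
(0.4, -0.1)

The pink square was at (3.0, 7.8) in frame 1 and (3.4, 7.7) in frame 2.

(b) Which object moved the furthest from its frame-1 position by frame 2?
the pink pentagon

(moved 3.9; next 3.0)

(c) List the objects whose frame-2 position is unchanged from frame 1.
the purple star, the blue triangle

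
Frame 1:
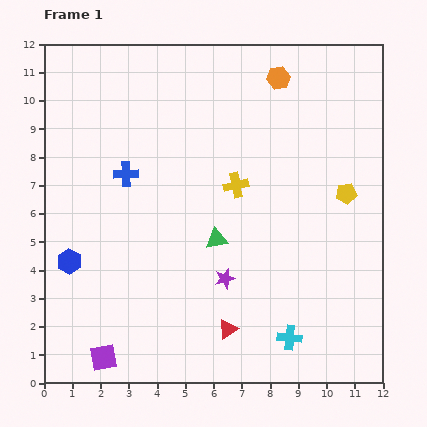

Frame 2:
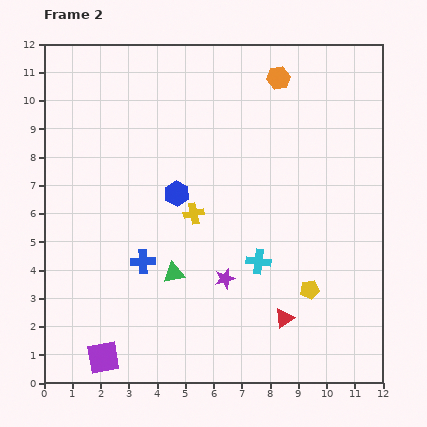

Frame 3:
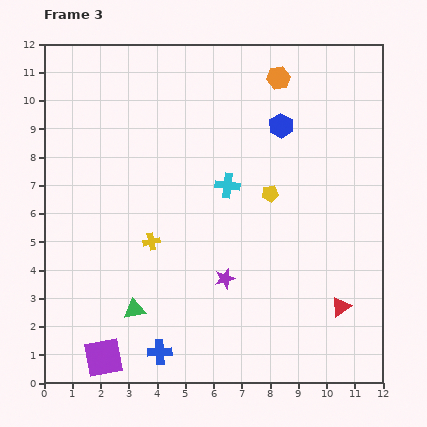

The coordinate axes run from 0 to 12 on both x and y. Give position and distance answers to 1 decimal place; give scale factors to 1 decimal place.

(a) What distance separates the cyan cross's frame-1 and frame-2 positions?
2.9

The cyan cross moved from (8.7, 1.6) to (7.6, 4.3), a distance of √(1.1² + 2.7²) ≈ 2.9.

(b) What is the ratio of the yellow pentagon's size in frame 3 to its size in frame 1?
0.8×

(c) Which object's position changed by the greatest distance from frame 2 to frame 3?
the blue hexagon

(moved 4.4; next 3.7)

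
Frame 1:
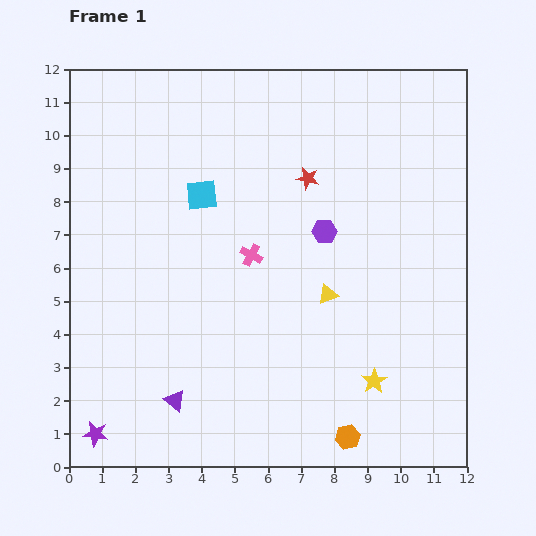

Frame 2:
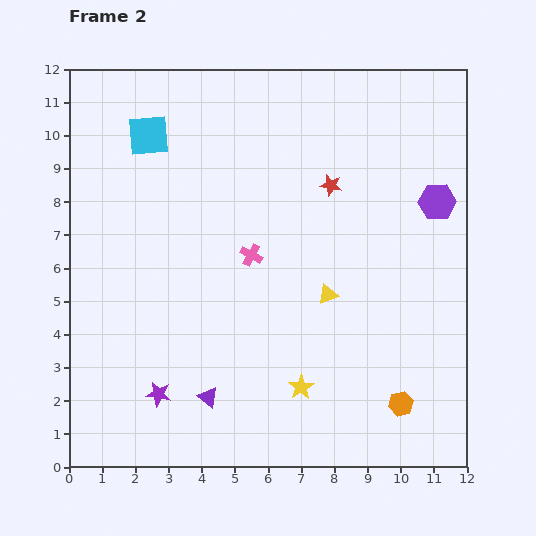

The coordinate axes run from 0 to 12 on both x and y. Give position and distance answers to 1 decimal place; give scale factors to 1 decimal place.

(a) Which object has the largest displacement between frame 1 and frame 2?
the purple hexagon

(moved 3.5; next 2.4)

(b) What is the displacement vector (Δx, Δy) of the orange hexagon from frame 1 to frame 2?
(1.6, 1.0)

The orange hexagon was at (8.4, 0.9) in frame 1 and (10.0, 1.9) in frame 2.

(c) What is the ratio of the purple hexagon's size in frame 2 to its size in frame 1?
1.5×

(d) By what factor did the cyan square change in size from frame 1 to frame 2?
1.3×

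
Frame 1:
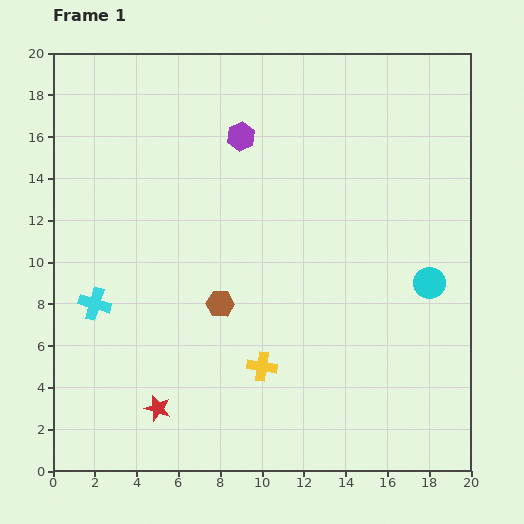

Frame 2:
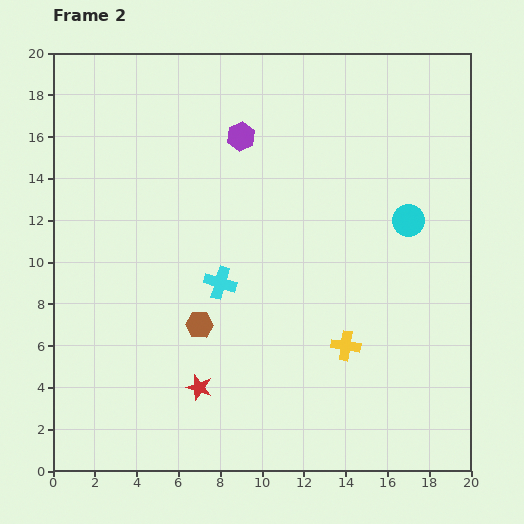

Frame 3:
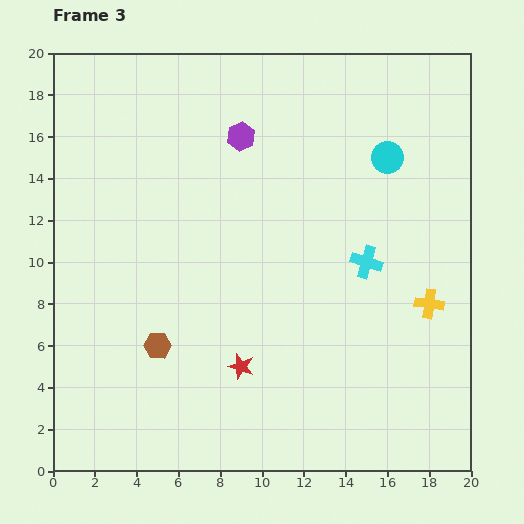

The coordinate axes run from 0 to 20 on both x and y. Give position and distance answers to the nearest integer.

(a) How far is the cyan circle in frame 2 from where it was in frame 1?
3

The cyan circle moved from (18, 9) to (17, 12), a distance of √(1² + 3²) ≈ 3.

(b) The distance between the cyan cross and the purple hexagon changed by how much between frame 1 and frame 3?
-3

Distance in frame 1: 11. Distance in frame 3: 8.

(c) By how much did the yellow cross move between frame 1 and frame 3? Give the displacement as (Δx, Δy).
(8, 3)

The yellow cross was at (10, 5) in frame 1 and (18, 8) in frame 3.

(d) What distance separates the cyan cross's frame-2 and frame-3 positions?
7

The cyan cross moved from (8, 9) to (15, 10), a distance of √(7² + 1²) ≈ 7.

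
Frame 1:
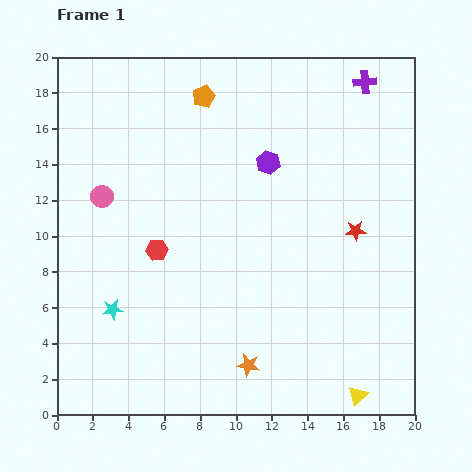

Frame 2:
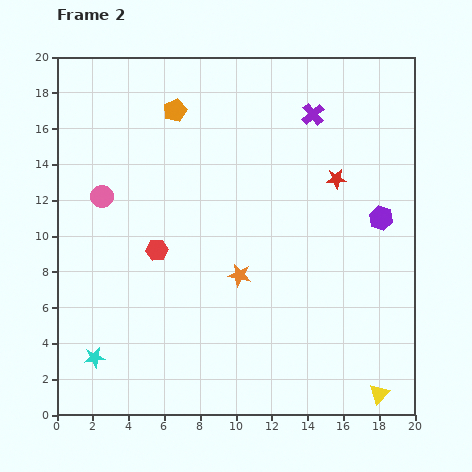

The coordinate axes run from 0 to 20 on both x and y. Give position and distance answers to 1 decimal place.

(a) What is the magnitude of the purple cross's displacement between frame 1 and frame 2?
3.4

The purple cross moved from (17.2, 18.6) to (14.3, 16.8), a distance of √(2.9² + 1.8²) ≈ 3.4.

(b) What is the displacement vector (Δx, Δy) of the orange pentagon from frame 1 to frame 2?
(-1.6, -0.8)

The orange pentagon was at (8.2, 17.8) in frame 1 and (6.6, 17.0) in frame 2.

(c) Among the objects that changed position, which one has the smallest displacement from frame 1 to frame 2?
the yellow triangle

(moved 1.2)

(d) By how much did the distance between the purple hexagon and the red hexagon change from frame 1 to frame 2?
+4.7

Distance in frame 1: 7.9. Distance in frame 2: 12.6.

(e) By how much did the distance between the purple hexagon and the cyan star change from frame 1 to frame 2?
+5.8

Distance in frame 1: 12.0. Distance in frame 2: 17.8.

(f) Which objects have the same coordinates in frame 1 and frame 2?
the red hexagon, the pink circle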